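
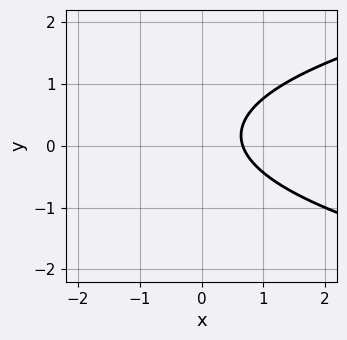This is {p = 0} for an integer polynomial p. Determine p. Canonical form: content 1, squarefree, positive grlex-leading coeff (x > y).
3*y^2 - 3*x - y + 2

(a) Degree: a generic line meets the curve in up to 2 points, so deg p = 2.
(b) Reading off the gridlines: no y-intercept at any integer in the box.
(c) The integer polynomial consistent with all of this is the stated p.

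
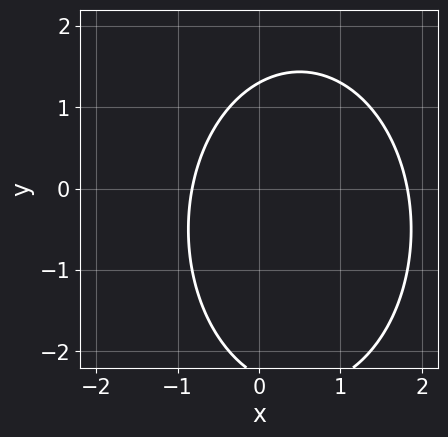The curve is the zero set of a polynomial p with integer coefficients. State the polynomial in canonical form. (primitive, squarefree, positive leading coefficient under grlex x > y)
(a) Degree: no degree-1 curve has this shape, so deg p = 2.
(b) Putting this together gives p.

2*x^2 + y^2 - 2*x + y - 3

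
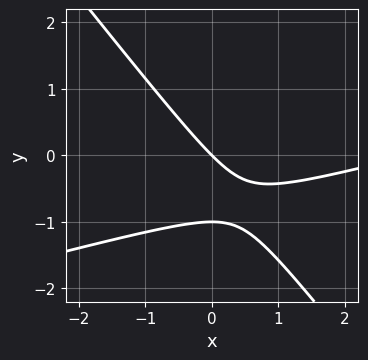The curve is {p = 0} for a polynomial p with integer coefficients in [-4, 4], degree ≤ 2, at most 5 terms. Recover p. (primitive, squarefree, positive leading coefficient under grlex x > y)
x^2 - 3*x*y - 3*y^2 - 3*x - 3*y

First, deg p = 2. A generic line meets the curve in up to 2 points.
Then, reading off the gridlines: it crosses the x-axis at the gridline x = 0; the y-axis gridline crossings are at y ∈ {-1, 0}.
Finally, fitting integer coefficients to these (and the overall shape) gives p.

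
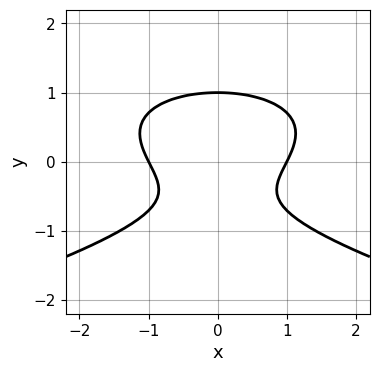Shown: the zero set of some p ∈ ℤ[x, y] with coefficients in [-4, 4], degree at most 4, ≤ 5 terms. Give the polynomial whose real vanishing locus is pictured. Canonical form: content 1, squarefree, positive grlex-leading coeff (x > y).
2*y^3 + x^2 - y - 1

The degree is 3 — the shape is more complex than any degree-2 curve.
Symmetries: the x ↦ −x reflection is a symmetry, so x appears only in even powers.
From the visible intercepts: one y-axis crossing is at y = 1; among the integer gridlines, it crosses the x-axis at x ∈ {-1, 1}.
Fitting integer coefficients to these (and the overall shape) gives p.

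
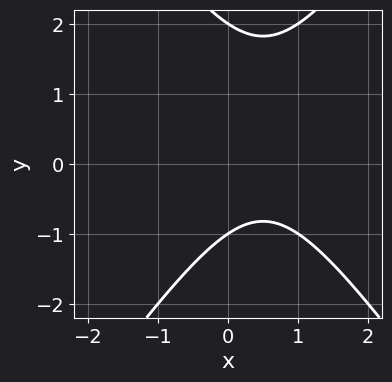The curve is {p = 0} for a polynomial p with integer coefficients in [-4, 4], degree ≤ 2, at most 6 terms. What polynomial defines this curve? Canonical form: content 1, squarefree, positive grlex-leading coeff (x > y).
2*x^2 - y^2 - 2*x + y + 2

(a) The degree is 2 — the shape is more complex than any degree-1 curve.
(b) Reading off the gridlines: the y-axis gridline crossings are at y ∈ {-1, 2}; no x-intercept at any integer in the box.
(c) Solving for integer coefficients yields p as stated.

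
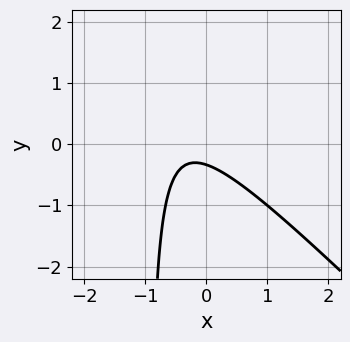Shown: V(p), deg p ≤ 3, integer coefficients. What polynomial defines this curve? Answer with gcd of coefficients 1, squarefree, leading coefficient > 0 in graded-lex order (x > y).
3*x^2 + 3*x*y + 2*x + 3*y + 1

1. deg p = 2. A generic line meets the curve in up to 2 points.
2. Against the integer gridlines: the curve avoids every integer x-axis point in the box.
3. Fitting integer coefficients to these (and the overall shape) gives p.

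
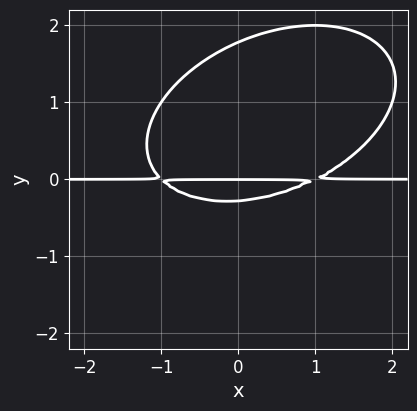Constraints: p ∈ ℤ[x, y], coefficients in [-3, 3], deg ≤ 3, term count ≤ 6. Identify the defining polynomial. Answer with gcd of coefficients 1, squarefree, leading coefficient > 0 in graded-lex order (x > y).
x^2*y - x*y^2 + 2*y^3 - 3*y^2 - y

1. deg p = 3.
2. From the axis intercepts and sections: the visible x-axis segment lies entirely on the curve; it meets the y-axis at y = 0 (among the integer gridlines).
3. Together with the visible shape, these determine p as stated.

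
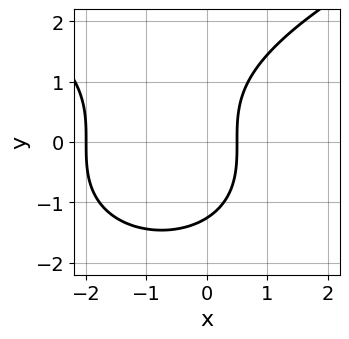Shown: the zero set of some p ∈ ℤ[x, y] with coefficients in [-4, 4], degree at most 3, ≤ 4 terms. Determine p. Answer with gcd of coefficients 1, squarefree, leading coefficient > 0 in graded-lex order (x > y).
y^3 - 2*x^2 - 3*x + 2

First, degree: no degree-2 curve has this shape, so deg p = 3.
Next, observable constraints: it meets the x-axis at x = -2 (among the integer gridlines).
Finally, fitting integer coefficients to these (and the overall shape) gives p.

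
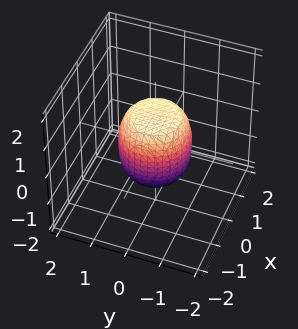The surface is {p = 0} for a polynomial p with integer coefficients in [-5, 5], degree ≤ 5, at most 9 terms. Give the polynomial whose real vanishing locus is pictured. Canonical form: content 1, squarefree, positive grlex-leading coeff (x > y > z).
2*x^4 + 4*x^2*y^2 + 2*y^4 - x^2 - y^2 + z^2 - 1

First, degree: the shape is more complex than any degree-3 surface, so deg p = 4.
Then, by symmetry, the surface is invariant under rotation about z: p = q(x² + y², z).
Then, reading off the gridlines: a circular section at z = -1 has radius between 0 and 1; the y-axis gridline crossings are at y ∈ {-1, 1}.
Finally, together with the visible shape, these determine p as stated. Check: (1, 0, 0) on the x-axis lies on the surface, and p(1, 0, 0) = 0. ✓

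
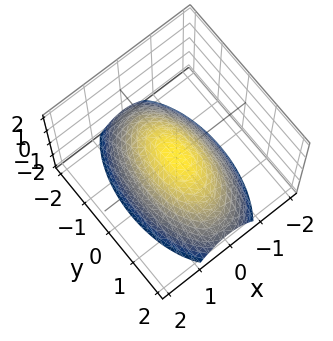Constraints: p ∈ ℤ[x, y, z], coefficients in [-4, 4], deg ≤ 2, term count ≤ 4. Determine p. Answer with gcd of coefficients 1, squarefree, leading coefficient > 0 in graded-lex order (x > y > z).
3*x^2 + y^2 + 3*z

The degree is 2 — a single bowl opening along one axis; a quadric.
Symmetries: mirror symmetry x ↦ −x ⇒ only even powers of x; mirror symmetry y ↦ −y ⇒ only even powers of y.
Checking where it meets the axes: it meets the x-axis at x = 0 (among the integer gridlines); it meets the y-axis at y = 0 (among the integer gridlines); it meets the z-axis at z = 0 (among the integer gridlines).
Putting this together gives p.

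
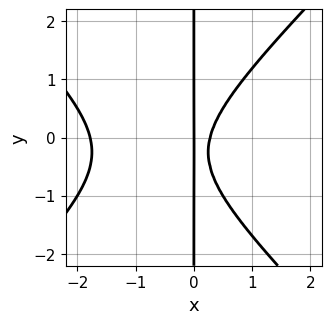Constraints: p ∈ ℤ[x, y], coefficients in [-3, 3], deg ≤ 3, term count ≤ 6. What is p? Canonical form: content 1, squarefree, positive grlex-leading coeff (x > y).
2*x^3 - 2*x*y^2 + 3*x^2 - x*y - x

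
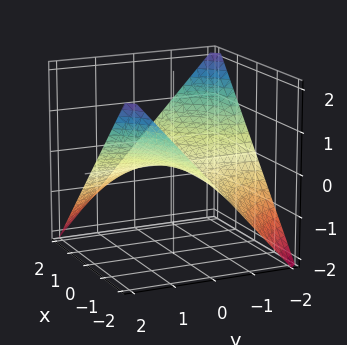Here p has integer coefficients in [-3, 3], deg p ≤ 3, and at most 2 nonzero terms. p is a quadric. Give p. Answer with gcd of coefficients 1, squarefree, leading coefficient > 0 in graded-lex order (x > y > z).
x*y + 2*z

deg p = 2.
From the axis intercepts and sections: the visible x-axis segment lies entirely on the surface; one z-axis crossing is at z = 0.
Solving for integer coefficients yields p as stated.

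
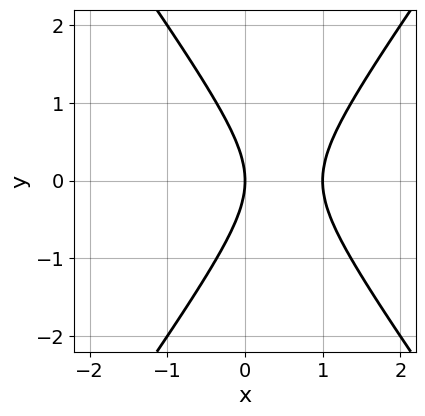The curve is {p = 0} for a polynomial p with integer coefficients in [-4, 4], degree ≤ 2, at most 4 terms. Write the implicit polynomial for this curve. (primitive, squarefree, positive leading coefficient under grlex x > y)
2*x^2 - y^2 - 2*x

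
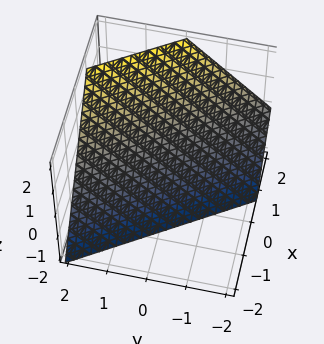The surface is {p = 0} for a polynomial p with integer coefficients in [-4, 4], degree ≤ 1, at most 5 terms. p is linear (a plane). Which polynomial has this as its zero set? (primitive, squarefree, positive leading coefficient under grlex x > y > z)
(a) The degree is 1 — every cross-section is a straight line — this is a plane.
(b) Checking where it meets the axes: one z-axis crossing is at z = -1; one y-axis crossing is at y = 1.
(c) Together with the visible shape, these determine p as stated.

3*x + 2*y - 2*z - 2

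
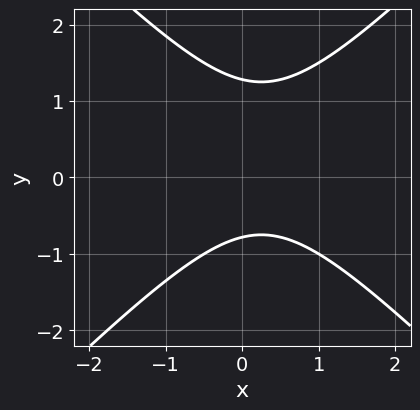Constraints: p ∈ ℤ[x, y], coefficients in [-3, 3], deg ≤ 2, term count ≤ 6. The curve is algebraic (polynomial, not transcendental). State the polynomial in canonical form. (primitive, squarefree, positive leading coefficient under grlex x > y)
2*x^2 - 2*y^2 - x + y + 2

The degree is 2 — a generic line meets the curve in up to 2 points.
Reading off the gridlines: the curve avoids every integer x-axis point in the box.
Solving for integer coefficients yields p as stated.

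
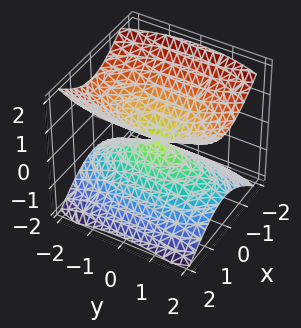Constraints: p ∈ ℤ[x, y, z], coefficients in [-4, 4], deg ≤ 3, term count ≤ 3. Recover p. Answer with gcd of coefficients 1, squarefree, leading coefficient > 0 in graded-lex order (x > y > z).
(a) There are 2 components. They look like related sheets of one shape, so recover p as a whole.
(b) deg p = 2. Two nappes meeting at a single point; a quadric.
(c) Symmetries: it's symmetric under x → −x, forcing even powers of x; mirror symmetry y ↦ −y ⇒ only even powers of y; it's symmetric under z → −z, forcing even powers of z.
(d) Against the integer gridlines: one x-axis crossing is at x = 0; it meets the y-axis at y = 0 (among the integer gridlines); one z-axis crossing is at z = 0.
(e) The integer polynomial consistent with all of this is the stated p.

3*x^2 + y^2 - 3*z^2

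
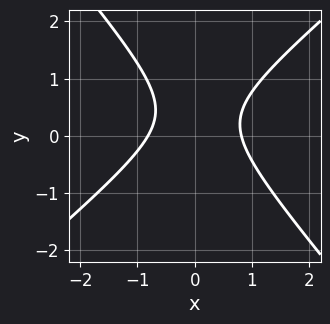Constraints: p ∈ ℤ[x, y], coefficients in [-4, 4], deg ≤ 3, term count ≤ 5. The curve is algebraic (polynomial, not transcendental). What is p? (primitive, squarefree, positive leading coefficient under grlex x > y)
First, deg p = 2. No degree-1 curve has this shape.
Then, observable constraints: no y-intercept at any integer in the box.
Finally, together with the visible shape, these determine p as stated.

3*x^2 - x*y - 3*y^2 + 2*y - 2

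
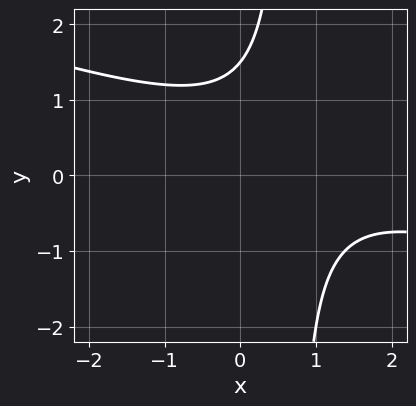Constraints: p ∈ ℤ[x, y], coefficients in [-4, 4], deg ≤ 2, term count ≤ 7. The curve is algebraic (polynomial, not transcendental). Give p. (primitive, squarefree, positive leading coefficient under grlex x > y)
x^2 + 3*x*y - 2*x - 2*y + 3

First, degree: no degree-1 curve has this shape, so deg p = 2.
Next, against the integer gridlines: the curve avoids every integer x-axis point in the box.
Finally, the integer polynomial consistent with all of this is the stated p.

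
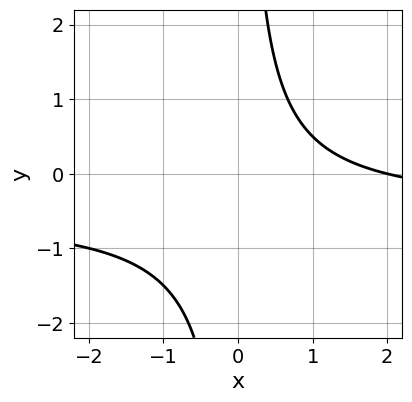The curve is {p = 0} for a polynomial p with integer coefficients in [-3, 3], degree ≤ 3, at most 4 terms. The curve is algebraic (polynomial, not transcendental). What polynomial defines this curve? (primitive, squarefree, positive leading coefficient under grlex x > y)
deg p = 2.
Checking where it meets the axes: it misses every integer gridline on the y-axis; one x-axis crossing is at x = 2.
These observations pin down the coefficients.

2*x*y + x - 2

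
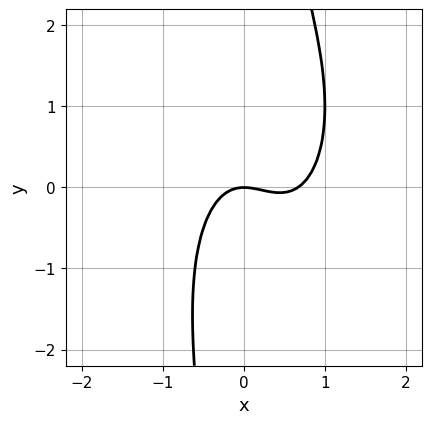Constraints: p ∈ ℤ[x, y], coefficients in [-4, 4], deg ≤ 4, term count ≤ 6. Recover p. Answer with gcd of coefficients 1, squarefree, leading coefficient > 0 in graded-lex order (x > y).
3*x^3 + x*y^2 - 2*x^2 - 2*y

The degree is 3 — a generic line meets the curve in up to 3 points.
Reading off the gridlines: it crosses the y-axis at the gridline y = 0; it crosses the x-axis at the gridline x = 0.
Assembling these constraints gives the stated polynomial.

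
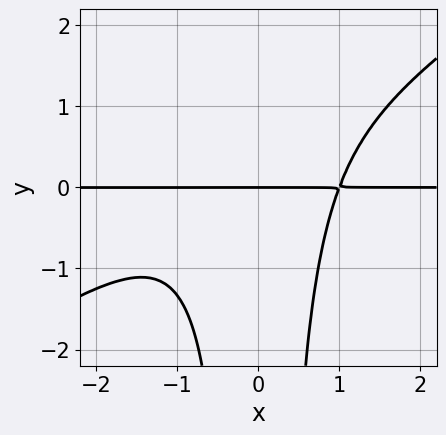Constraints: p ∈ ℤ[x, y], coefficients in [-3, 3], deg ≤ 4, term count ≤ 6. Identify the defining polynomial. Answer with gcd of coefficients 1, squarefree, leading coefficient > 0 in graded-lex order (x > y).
2*x^3*y - 3*x^2*y^2 + x^2*y - 3*y

(a) deg p = 4. The shape is more complex than any degree-3 curve.
(b) From the visible intercepts: every point of the x-axis in the box is on the curve; one y-axis crossing is at y = 0.
(c) Solving for integer coefficients yields p as stated.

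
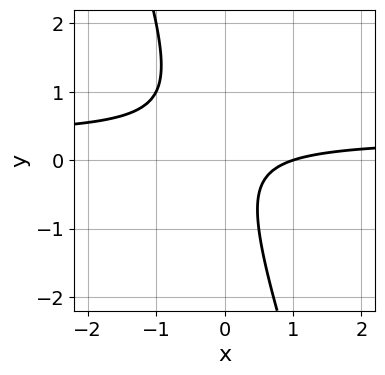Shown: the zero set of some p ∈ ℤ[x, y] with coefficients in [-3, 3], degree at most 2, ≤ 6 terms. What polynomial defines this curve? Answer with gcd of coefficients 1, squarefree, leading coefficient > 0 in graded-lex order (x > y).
(a) Degree: no degree-1 curve has this shape, so deg p = 2.
(b) From the axis intercepts and sections: it meets the x-axis at x = 1 (among the integer gridlines); no y-intercept at any integer in the box.
(c) Together with the visible shape, these determine p as stated.

3*x*y + y^2 - x + 1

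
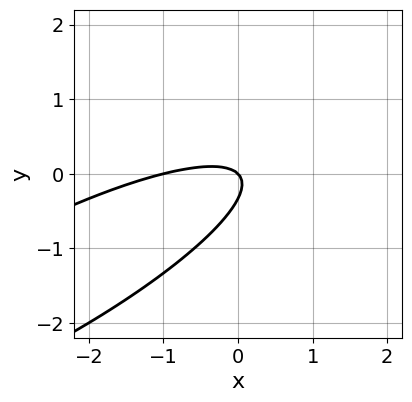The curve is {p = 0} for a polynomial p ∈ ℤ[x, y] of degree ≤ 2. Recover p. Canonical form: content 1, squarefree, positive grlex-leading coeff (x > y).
x^2 - 3*x*y + 3*y^2 + x + y

1. Degree: no degree-1 curve has this shape, so deg p = 2.
2. Checking where it meets the axes: it meets the y-axis at y = 0 (among the integer gridlines); the x-axis gridline crossings are at x ∈ {-1, 0}.
3. Assembling these constraints gives the stated polynomial.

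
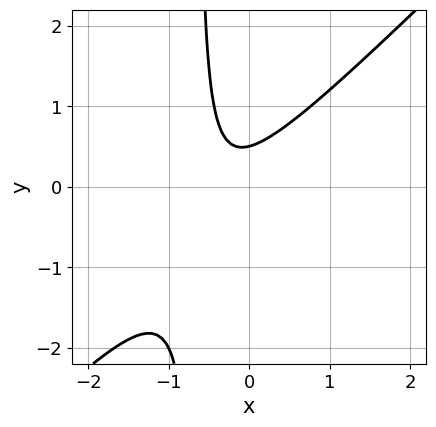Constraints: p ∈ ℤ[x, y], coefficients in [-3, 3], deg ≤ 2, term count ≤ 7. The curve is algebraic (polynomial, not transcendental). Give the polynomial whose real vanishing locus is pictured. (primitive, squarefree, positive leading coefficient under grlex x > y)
3*x^2 - 3*x*y + 2*x - 2*y + 1

Degree: the shape is more complex than any degree-1 curve, so deg p = 2.
From the axis intercepts and sections: the curve avoids every integer x-axis point in the box.
Fitting integer coefficients to these (and the overall shape) gives p.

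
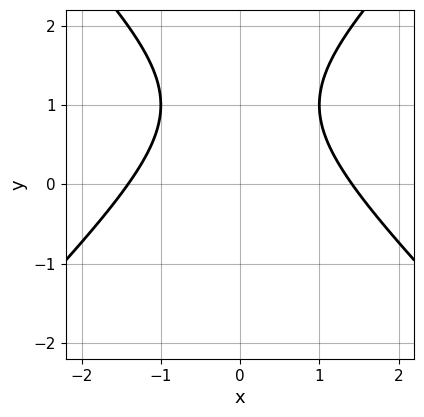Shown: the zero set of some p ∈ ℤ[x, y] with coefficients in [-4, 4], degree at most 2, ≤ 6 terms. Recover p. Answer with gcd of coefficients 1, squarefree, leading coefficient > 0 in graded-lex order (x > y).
First, the degree is 2 — a generic line meets the curve in up to 2 points.
Next, symmetries: mirror symmetry x ↦ −x ⇒ only even powers of x.
Then, against the integer gridlines: no y-intercept at any integer in the box.
Finally, together with the visible shape, these determine p as stated.

x^2 - y^2 + 2*y - 2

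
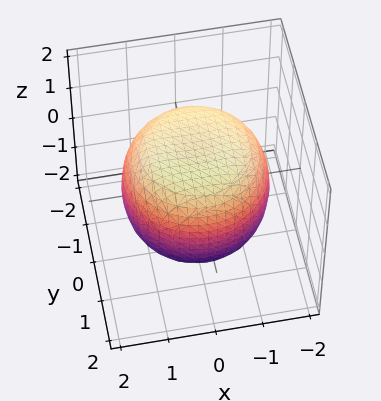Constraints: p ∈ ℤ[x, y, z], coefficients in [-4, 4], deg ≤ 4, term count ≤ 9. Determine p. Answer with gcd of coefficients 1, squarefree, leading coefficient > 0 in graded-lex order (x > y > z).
x^4 + 2*x^2*y^2 + y^4 - x^2 - y^2 + 2*z^2 - 3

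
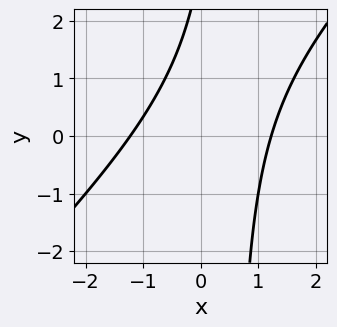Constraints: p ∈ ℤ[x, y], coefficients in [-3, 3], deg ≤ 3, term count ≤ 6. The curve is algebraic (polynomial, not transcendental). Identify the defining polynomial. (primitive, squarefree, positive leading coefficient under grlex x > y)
deg p = 2. A generic line meets the curve in up to 2 points.
Reading off the gridlines: the curve avoids every integer y-axis point in the box.
The integer polynomial consistent with all of this is the stated p.

2*x^2 - 2*x*y + y - 3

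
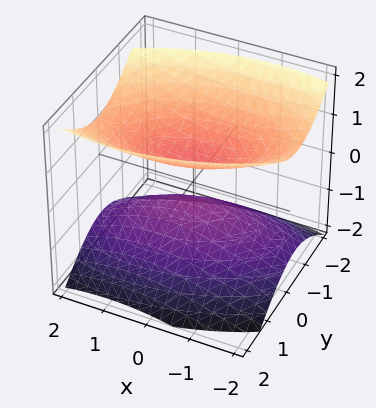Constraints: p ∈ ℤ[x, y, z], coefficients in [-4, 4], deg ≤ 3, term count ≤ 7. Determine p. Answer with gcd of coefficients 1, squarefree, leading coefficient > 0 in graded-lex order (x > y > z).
The picture has 2 separate pieces. Treating them together as one polynomial.
deg p = 2. The shape is more complex than any degree-1 surface.
Observable constraints: the surface avoids every integer y-axis point in the box; no x-intercept at any integer in the box.
Putting this together gives p.

x^2 - x*y + 3*y^2 - 3*z^2 + 1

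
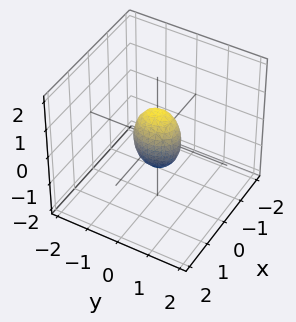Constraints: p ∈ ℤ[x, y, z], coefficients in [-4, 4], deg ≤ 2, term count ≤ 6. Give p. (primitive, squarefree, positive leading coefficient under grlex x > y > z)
3*x^2 + 2*y^2 + z^2 - 1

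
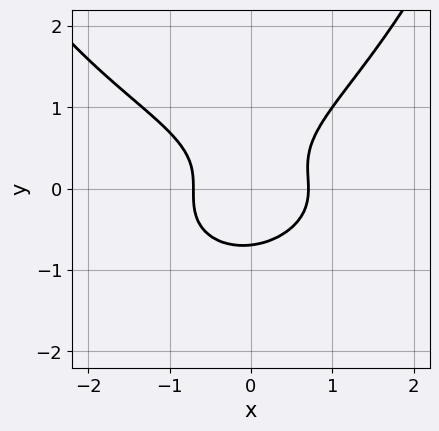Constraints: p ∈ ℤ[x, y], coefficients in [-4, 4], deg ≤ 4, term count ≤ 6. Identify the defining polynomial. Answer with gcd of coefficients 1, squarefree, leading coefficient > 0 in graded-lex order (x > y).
x^2*y^2 + x*y^2 - 3*y^3 + 2*x^2 - 1

(a) Degree: the shape is more complex than any degree-3 curve, so deg p = 4.
(b) Putting this together gives p.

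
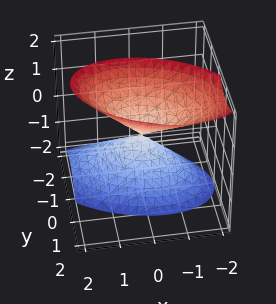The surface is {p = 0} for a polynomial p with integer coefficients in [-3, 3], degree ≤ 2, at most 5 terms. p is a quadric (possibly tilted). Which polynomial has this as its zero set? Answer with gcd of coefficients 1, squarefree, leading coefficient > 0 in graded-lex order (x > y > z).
There are 2 components. They look like related sheets of one shape, so recover p as a whole.
Degree: a generic line meets the surface in up to 2 points, so deg p = 2.
Observable constraints: one z-axis crossing is at z = 0; it crosses the x-axis at the gridline x = 0; it crosses the y-axis at the gridline y = 0.
Fitting integer coefficients to these (and the overall shape) gives p.

x^2 + x*y + 2*y^2 - y*z - z^2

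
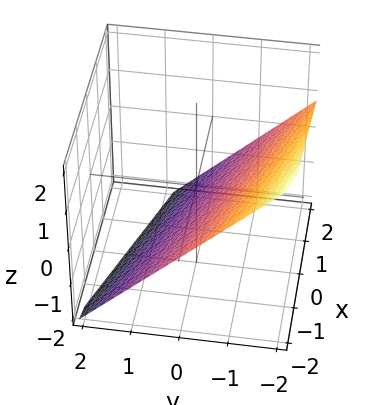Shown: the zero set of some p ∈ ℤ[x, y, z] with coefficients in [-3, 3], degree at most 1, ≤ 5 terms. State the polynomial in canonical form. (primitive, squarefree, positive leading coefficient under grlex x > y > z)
x + 3*y + 3*z + 2

The degree is 1 — every cross-section is a straight line — this is a plane.
Reading off the gridlines: it meets the x-axis at x = -2 (among the integer gridlines).
Fitting integer coefficients to these (and the overall shape) gives p.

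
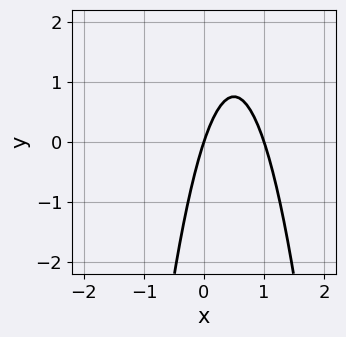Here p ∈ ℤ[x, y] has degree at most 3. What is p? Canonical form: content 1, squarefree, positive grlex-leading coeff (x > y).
(a) Degree: no degree-1 curve has this shape, so deg p = 2.
(b) Against the integer gridlines: among the integer gridlines, it crosses the x-axis at x ∈ {0, 1}; one y-axis crossing is at y = 0.
(c) Fitting integer coefficients to these (and the overall shape) gives p.

3*x^2 - 3*x + y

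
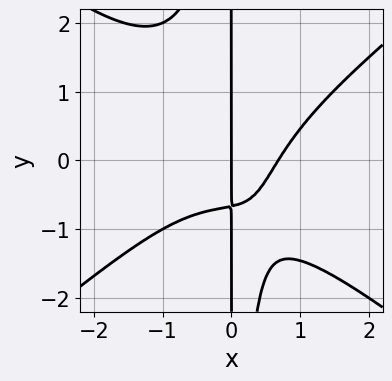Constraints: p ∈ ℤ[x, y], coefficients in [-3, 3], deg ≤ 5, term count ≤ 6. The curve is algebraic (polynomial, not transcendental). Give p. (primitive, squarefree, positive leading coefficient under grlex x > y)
The degree is 4 — no degree-3 curve has this shape.
Against the integer gridlines: every point of the y-axis in the box is on the curve; it meets the x-axis at x = 0 (among the integer gridlines).
Together with the visible shape, these determine p as stated.

2*x^4 - 3*x^2*y^2 + 2*x^2 - 3*x*y - 2*x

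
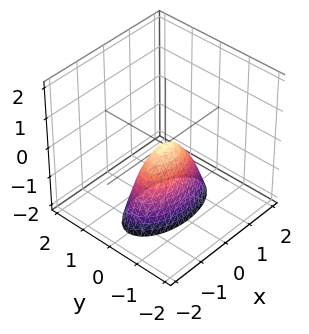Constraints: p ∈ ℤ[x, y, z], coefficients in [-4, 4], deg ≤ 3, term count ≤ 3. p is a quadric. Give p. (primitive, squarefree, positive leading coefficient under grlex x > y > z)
(a) deg p = 2. A single bowl opening along one axis; a quadric.
(b) Symmetries: it's symmetric under y → −y, forcing even powers of y; the x ↦ −x reflection is a symmetry, so x appears only in even powers.
(c) Checking where it meets the axes: it crosses the y-axis at the gridline y = 0; one z-axis crossing is at z = 0; it crosses the x-axis at the gridline x = 0.
(d) Putting this together gives p.

x^2 + 3*y^2 + z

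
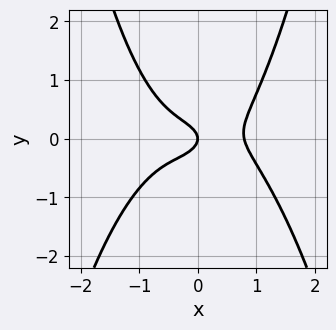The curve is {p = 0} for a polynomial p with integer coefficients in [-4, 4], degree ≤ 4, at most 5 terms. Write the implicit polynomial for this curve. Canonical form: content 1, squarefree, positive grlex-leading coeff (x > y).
2*x^4 + x^2*y - 3*y^2 - x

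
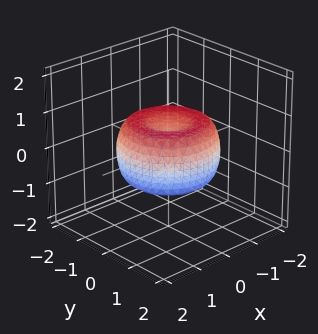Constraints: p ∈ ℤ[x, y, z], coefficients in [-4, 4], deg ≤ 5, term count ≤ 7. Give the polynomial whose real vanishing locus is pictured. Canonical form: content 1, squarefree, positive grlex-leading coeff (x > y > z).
1. deg p = 4. A generic line meets the surface in up to 4 points.
2. Symmetry: every cross-section ⟂ z is a circle, so x, y appear only via x² + y².
3. Observable constraints: a circular section at z = 0 has radius between 1 and 2.
4. These observations pin down the coefficients.

2*x^4 + 4*x^2*y^2 + 2*y^4 - 3*x^2 - 3*y^2 + 3*z^2 - 1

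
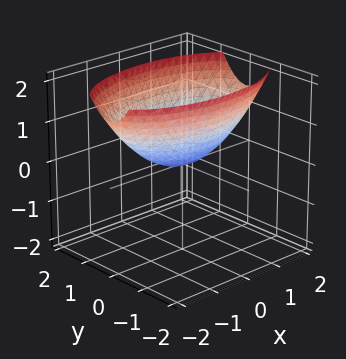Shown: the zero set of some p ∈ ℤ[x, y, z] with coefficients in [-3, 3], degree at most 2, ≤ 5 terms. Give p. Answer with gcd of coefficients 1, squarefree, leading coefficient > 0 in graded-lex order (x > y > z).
The degree is 2 — a single bowl opening along one axis; a quadric.
Symmetries: mirror symmetry y ↦ −y ⇒ only even powers of y; the x ↦ −x reflection is a symmetry, so x appears only in even powers.
Against the integer gridlines: one y-axis crossing is at y = 0; it meets the z-axis at z = 0 (among the integer gridlines); one x-axis crossing is at x = 0.
These observations pin down the coefficients.

x^2 + 3*y^2 - 3*z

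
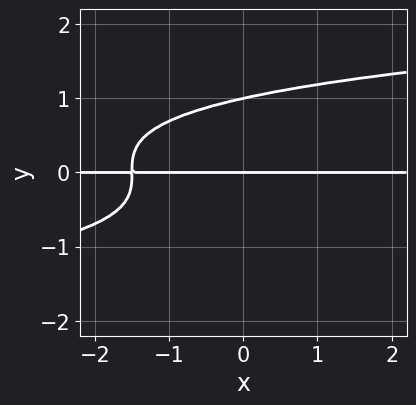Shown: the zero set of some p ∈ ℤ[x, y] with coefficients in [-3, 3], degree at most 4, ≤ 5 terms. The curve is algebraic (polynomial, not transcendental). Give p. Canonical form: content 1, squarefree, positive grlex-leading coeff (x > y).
First, deg p = 4.
Next, against the integer gridlines: every point of the x-axis in the box is on the curve; the y-axis gridline crossings are at y ∈ {0, 1}.
Finally, the integer polynomial consistent with all of this is the stated p.

3*y^4 - 2*x*y - 3*y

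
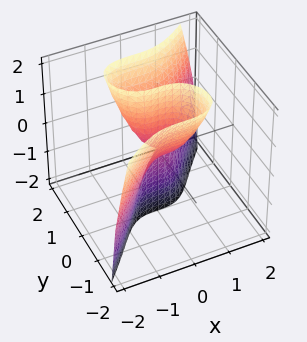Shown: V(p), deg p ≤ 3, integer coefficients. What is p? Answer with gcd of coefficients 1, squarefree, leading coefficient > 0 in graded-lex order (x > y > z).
x^3 - y^3 + y*z

Degree: the shape is more complex than any degree-2 surface, so deg p = 3.
Observable constraints: it crosses the x-axis at the gridline x = 0; every point of the z-axis in the box is on the surface; it crosses the y-axis at the gridline y = 0.
These observations pin down the coefficients.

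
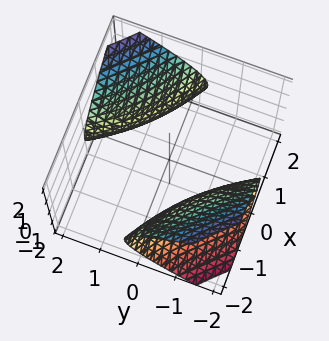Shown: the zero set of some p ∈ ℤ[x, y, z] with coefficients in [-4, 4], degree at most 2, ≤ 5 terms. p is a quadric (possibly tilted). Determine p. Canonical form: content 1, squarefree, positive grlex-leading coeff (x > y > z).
x^2 + 3*x*y + y^2 - 3*z^2 - 3

1. I count 2 distinct pieces. Treating them together as one polynomial.
2. deg p = 2. No degree-1 surface has this shape.
3. Against the integer gridlines: the surface avoids every integer z-axis point in the box.
4. Solving for integer coefficients yields p as stated.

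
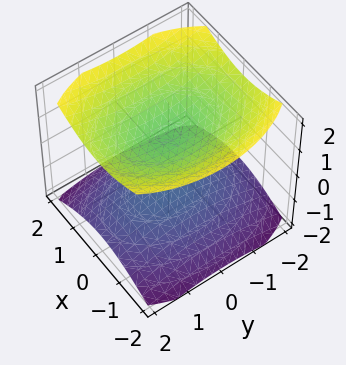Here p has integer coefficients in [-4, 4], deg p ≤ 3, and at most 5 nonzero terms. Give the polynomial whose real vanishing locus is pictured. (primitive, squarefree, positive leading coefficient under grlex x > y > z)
1. The picture has 2 separate pieces. Treating them together as one polynomial.
2. The degree is 2 — two separate bowl-shaped sheets opening away from each other; a quadric.
3. Symmetries: mirror symmetry y ↦ −y ⇒ only even powers of y; it's symmetric under x → −x, forcing even powers of x; it's symmetric under z → −z, forcing even powers of z.
4. Checking where it meets the axes: it misses every integer gridline on the y-axis; no x-intercept at any integer in the box; among the integer gridlines, it crosses the z-axis at z ∈ {-1, 1}.
5. The integer polynomial consistent with all of this is the stated p.

2*x^2 + y^2 - 3*z^2 + 3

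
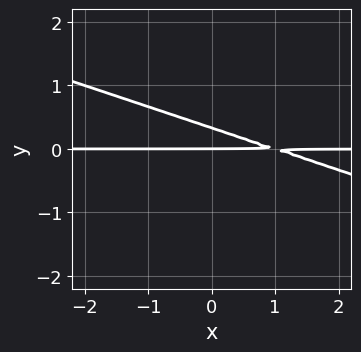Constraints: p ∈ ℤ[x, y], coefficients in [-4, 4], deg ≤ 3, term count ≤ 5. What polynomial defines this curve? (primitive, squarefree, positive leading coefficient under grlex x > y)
Degree: the shape is more complex than any degree-1 curve, so deg p = 2.
Reading off the gridlines: the visible x-axis segment lies entirely on the curve; it crosses the y-axis at the gridline y = 0.
Putting this together gives p.

x*y + 3*y^2 - y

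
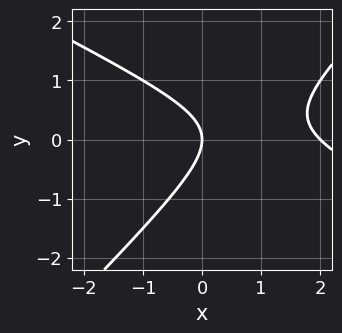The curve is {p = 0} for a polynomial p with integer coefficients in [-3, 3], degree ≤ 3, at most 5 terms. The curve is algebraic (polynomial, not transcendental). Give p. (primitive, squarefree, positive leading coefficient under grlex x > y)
x^2 + x*y - 2*y^2 - 2*x

(a) deg p = 2. The shape is more complex than any degree-1 curve.
(b) Checking where it meets the axes: among the integer gridlines, it crosses the x-axis at x ∈ {0, 2}; it meets the y-axis at y = 0 (among the integer gridlines).
(c) Putting this together gives p.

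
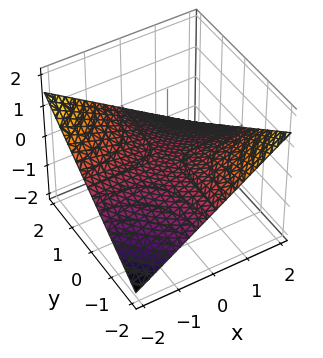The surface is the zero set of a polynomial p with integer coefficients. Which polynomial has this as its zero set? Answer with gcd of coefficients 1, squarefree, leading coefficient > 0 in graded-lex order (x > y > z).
x*y + 3*z

(a) deg p = 2.
(b) Observable constraints: the visible y-axis segment lies entirely on the surface; every point of the x-axis in the box is on the surface; one z-axis crossing is at z = 0.
(c) Fitting integer coefficients to these (and the overall shape) gives p.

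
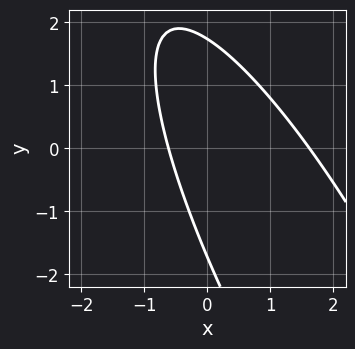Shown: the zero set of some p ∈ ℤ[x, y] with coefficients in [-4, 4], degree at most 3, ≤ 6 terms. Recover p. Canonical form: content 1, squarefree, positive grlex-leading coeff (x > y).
The degree is 2 — the shape is more complex than any degree-1 curve.
The integer polynomial consistent with all of this is the stated p.

3*x^2 + 3*x*y + y^2 - 3*x - 3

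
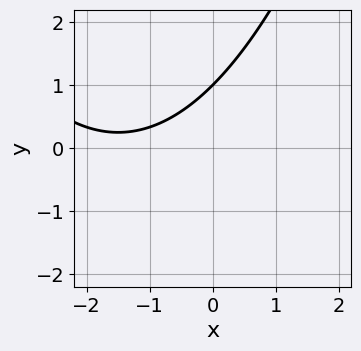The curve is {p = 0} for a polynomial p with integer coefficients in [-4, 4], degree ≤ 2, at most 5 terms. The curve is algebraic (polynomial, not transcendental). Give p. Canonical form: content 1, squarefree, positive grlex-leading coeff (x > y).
x^2 + 3*x - 3*y + 3

First, degree: the shape is more complex than any degree-1 curve, so deg p = 2.
Then, against the integer gridlines: it misses every integer gridline on the x-axis; it crosses the y-axis at the gridline y = 1.
Finally, assembling these constraints gives the stated polynomial.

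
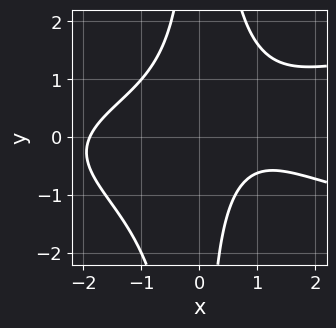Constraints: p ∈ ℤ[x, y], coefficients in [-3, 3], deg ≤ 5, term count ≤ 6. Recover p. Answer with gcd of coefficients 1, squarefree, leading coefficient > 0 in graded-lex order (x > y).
2*x^2*y^2 - x^3 - 2*x*y + 2*x - 3

First, the degree is 4 — the shape is more complex than any degree-3 curve.
Next, checking where it meets the axes: the curve avoids every integer y-axis point in the box.
Finally, matching integer coefficients to the picture gives p.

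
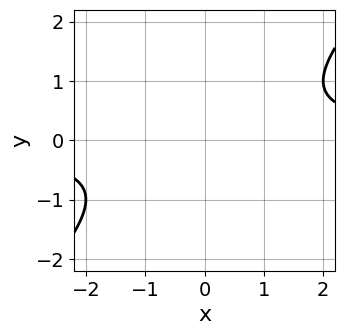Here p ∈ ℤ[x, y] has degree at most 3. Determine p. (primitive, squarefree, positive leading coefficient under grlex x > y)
(a) deg p = 2.
(b) Checking where it meets the axes: the curve avoids every integer y-axis point in the box; the curve avoids every integer x-axis point in the box.
(c) The integer polynomial consistent with all of this is the stated p.

x*y - y^2 - 1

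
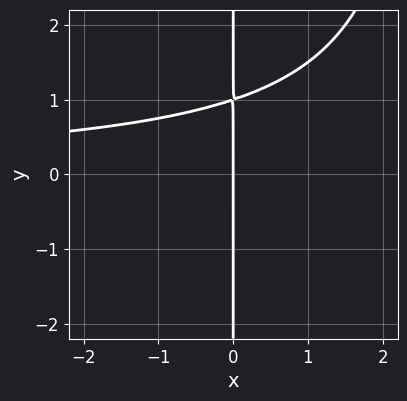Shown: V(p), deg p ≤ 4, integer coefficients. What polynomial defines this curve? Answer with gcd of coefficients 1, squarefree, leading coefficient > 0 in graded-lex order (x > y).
1. The degree is 3 — a generic line meets the curve in up to 3 points.
2. Against the integer gridlines: it crosses the x-axis at the gridline x = 0; the visible y-axis segment lies entirely on the curve.
3. Putting this together gives p.

x^2*y - 3*x*y + 3*x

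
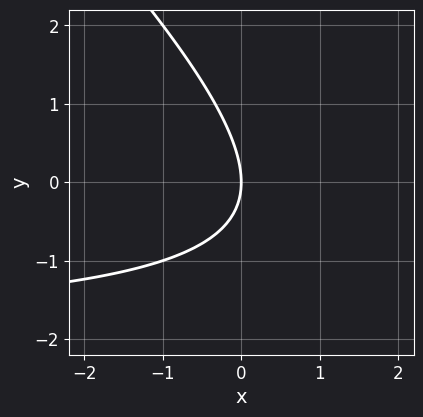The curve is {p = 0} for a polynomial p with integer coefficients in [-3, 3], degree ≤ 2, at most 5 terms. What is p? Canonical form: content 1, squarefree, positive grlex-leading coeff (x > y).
x*y + y^2 + 2*x

1. The degree is 2 — a generic line meets the curve in up to 2 points.
2. Reading off the gridlines: one x-axis crossing is at x = 0; one y-axis crossing is at y = 0.
3. These observations pin down the coefficients.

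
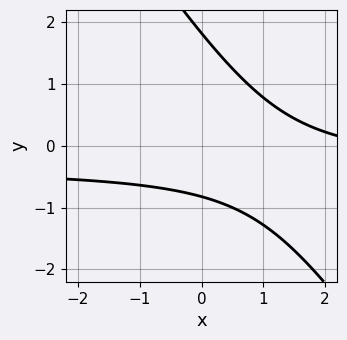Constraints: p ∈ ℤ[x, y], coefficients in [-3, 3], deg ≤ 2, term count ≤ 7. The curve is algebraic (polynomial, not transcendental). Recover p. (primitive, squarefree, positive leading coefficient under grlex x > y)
(a) Degree: a generic line meets the curve in up to 2 points, so deg p = 2.
(b) Observable constraints: no x-intercept at any integer in the box.
(c) Fitting integer coefficients to these (and the overall shape) gives p.

3*x*y + 2*y^2 + x - 2*y - 3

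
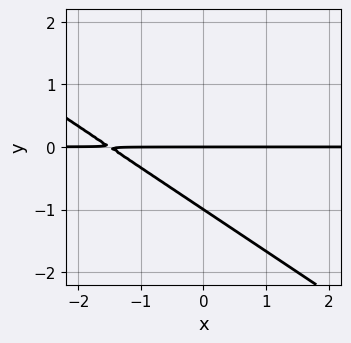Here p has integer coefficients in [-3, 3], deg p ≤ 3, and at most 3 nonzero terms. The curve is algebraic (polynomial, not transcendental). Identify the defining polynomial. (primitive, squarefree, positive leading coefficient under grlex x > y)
2*x*y + 3*y^2 + 3*y

1. Degree: the shape is more complex than any degree-1 curve, so deg p = 2.
2. Reading off the gridlines: the y-axis gridline crossings are at y ∈ {-1, 0}; the visible x-axis segment lies entirely on the curve.
3. Fitting integer coefficients to these (and the overall shape) gives p.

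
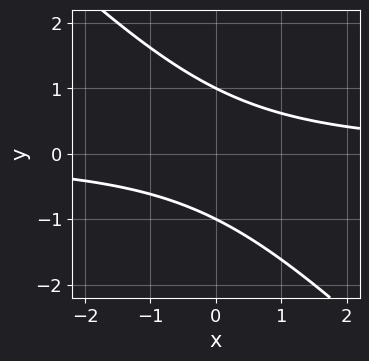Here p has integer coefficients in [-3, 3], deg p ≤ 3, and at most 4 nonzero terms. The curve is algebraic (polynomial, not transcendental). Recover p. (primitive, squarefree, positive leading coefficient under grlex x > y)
The degree is 2 — a generic line meets the curve in up to 2 points.
From the axis intercepts and sections: among the integer gridlines, it crosses the y-axis at y ∈ {-1, 1}; no x-intercept at any integer in the box.
Solving for integer coefficients yields p as stated.

x*y + y^2 - 1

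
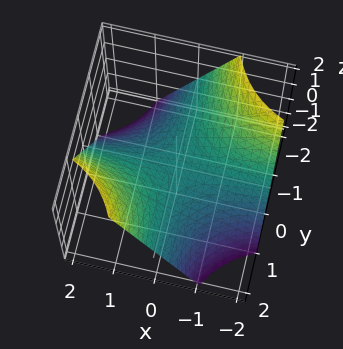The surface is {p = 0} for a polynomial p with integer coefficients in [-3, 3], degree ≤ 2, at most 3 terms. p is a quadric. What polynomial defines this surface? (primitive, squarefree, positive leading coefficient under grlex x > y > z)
x*y - z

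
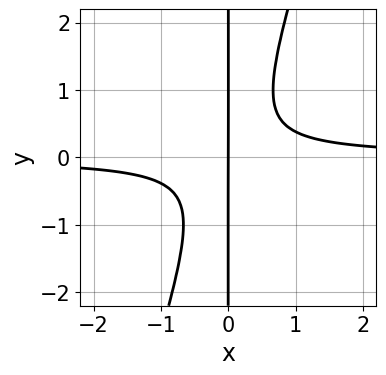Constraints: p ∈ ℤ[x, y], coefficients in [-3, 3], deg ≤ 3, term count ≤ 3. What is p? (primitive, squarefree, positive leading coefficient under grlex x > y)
3*x^2*y - x*y^2 - x

1. The degree is 3 — a generic line meets the curve in up to 3 points.
2. From the axis intercepts and sections: one x-axis crossing is at x = 0; the visible y-axis segment lies entirely on the curve.
3. Solving for integer coefficients yields p as stated.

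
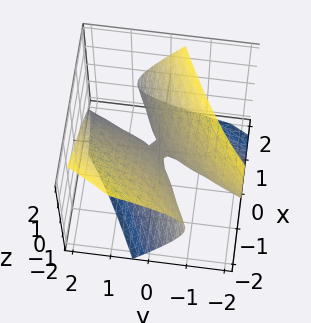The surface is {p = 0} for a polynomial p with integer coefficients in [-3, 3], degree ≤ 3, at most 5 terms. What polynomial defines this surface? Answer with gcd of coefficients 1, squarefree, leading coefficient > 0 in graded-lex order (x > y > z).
x^2 - 3*x*y + y^2 - 2*y*z - 2*z^2

1. deg p = 2. The shape is more complex than any degree-1 surface.
2. Against the integer gridlines: it crosses the z-axis at the gridline z = 0; it meets the y-axis at y = 0 (among the integer gridlines).
3. These observations pin down the coefficients.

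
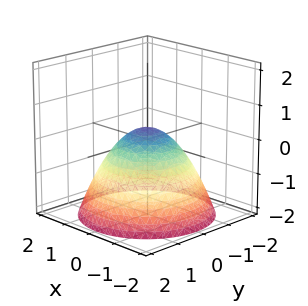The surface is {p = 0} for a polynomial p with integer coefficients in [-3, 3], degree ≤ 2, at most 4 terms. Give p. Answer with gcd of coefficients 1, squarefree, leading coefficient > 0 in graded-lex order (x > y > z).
2*x^2 + 2*y^2 + 3*z - 1

1. deg p = 2.
2. Symmetry: the surface is invariant under rotation about z: p = q(x² + y², z).
3. From the axis intercepts and sections: a circular section at z = -2 has radius between 1 and 2.
4. These observations pin down the coefficients.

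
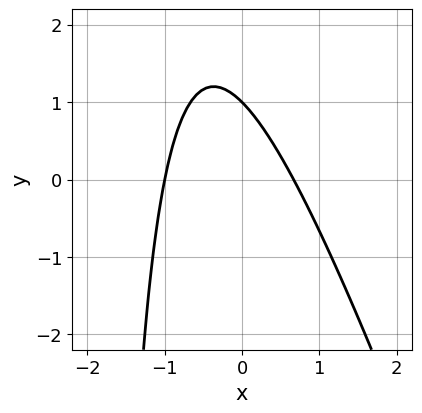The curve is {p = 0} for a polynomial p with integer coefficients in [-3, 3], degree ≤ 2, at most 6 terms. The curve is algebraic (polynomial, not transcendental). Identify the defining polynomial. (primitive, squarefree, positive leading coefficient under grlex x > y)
(a) Degree: no degree-1 curve has this shape, so deg p = 2.
(b) Checking where it meets the axes: one y-axis crossing is at y = 1; it meets the x-axis at x = -1 (among the integer gridlines).
(c) Matching integer coefficients to the picture gives p.

3*x^2 + x*y + x + 2*y - 2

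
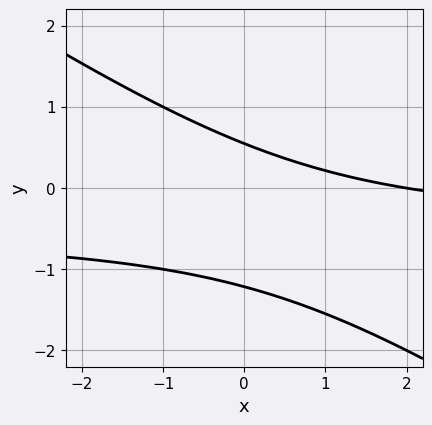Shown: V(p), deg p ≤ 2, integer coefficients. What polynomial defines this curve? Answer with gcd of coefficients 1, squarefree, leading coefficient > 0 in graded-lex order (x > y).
1. The degree is 2 — no degree-1 curve has this shape.
2. Checking where it meets the axes: one x-axis crossing is at x = 2.
3. Solving for integer coefficients yields p as stated.

2*x*y + 3*y^2 + x + 2*y - 2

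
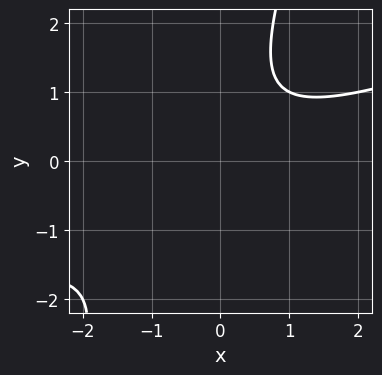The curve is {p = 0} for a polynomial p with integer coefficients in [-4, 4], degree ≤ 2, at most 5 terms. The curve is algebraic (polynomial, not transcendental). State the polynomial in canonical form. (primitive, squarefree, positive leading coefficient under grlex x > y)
x^2 - 3*x*y + y^2 - y + 2

(a) deg p = 2. A generic line meets the curve in up to 2 points.
(b) From the visible intercepts: no y-intercept at any integer in the box; the curve avoids every integer x-axis point in the box.
(c) Assembling these constraints gives the stated polynomial.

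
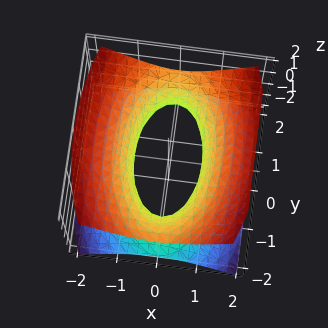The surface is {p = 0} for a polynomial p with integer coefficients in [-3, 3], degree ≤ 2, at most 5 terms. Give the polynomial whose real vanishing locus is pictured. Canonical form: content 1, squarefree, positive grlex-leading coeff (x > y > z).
3*x^2 + y^2 - 3*z^2 - 2

The degree is 2 — one connected sheet with a waist; a quadric.
Symmetries: mirror symmetry x ↦ −x ⇒ only even powers of x; mirror symmetry y ↦ −y ⇒ only even powers of y; it's symmetric under z → −z, forcing even powers of z.
From the axis intercepts and sections: the surface avoids every integer z-axis point in the box.
Fitting integer coefficients to these (and the overall shape) gives p.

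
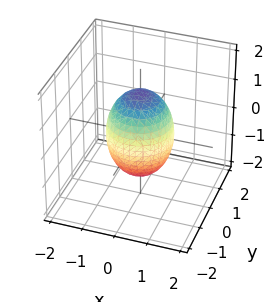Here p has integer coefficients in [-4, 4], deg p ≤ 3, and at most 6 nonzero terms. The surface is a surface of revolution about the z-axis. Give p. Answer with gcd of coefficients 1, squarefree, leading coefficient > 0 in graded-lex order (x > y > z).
(a) deg p = 2. The shape is more complex than any degree-1 surface.
(b) By symmetry, the z-axis is an axis of rotation, so x and y enter only as x² + y².
(c) Against the integer gridlines: the y-axis gridline crossings are at y ∈ {-1, 1}; a circular section at z = 0 has radius exactly 1.
(d) Putting this together gives p. Check: (-1, 0, 0) on the x-axis lies on the surface, and p(-1, 0, 0) = 0. ✓

2*x^2 + 2*y^2 + z^2 - 2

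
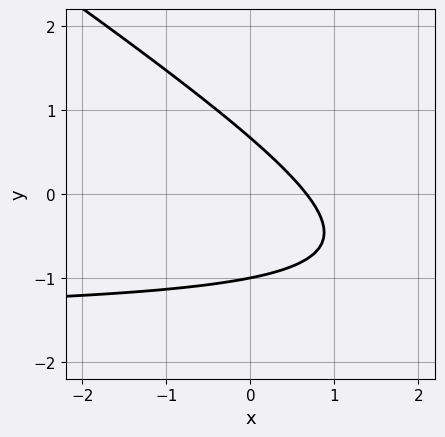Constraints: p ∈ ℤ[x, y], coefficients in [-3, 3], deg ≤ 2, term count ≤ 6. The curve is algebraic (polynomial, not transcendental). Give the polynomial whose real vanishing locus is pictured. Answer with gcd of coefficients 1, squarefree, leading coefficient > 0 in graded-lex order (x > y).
2*x*y + 3*y^2 + 3*x + y - 2

First, degree: a generic line meets the curve in up to 2 points, so deg p = 2.
Next, observable constraints: it meets the y-axis at y = -1 (among the integer gridlines).
Finally, these observations pin down the coefficients.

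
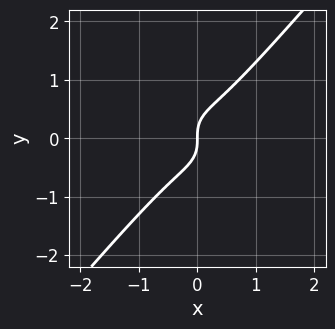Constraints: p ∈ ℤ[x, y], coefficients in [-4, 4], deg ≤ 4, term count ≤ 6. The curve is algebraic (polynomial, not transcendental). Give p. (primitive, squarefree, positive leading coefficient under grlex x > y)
3*x^3 - x^2*y + x*y^2 - 2*y^3 + x

First, deg p = 3.
Then, against the integer gridlines: it meets the x-axis at x = 0 (among the integer gridlines); it meets the y-axis at y = 0 (among the integer gridlines).
Finally, solving for integer coefficients yields p as stated.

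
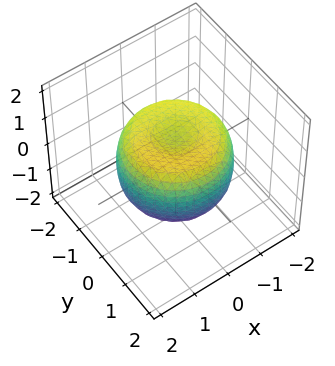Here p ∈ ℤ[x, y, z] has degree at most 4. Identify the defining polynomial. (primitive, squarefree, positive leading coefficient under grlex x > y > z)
2*x^4 + 4*x^2*y^2 + 2*y^4 - 3*x^2 - 3*y^2 + 3*z^2 - 2

1. Degree: the shape is more complex than any degree-3 surface, so deg p = 4.
2. Symmetry: every cross-section ⟂ z is a circle, so x, y appear only via x² + y².
3. From the axis intercepts and sections: a circular section at z = 1 has radius between 0 and 1.
4. Putting this together gives p.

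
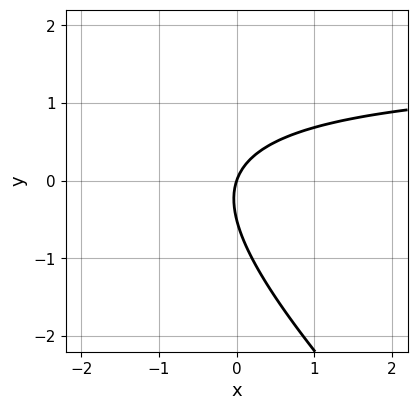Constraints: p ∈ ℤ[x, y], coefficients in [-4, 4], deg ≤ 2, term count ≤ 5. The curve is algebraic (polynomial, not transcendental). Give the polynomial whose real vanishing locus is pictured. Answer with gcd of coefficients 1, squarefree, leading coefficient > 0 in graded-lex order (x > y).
2*x*y + 2*y^2 - 3*x + y

The degree is 2 — the shape is more complex than any degree-1 curve.
Reading off the gridlines: it crosses the x-axis at the gridline x = 0; it meets the y-axis at y = 0 (among the integer gridlines).
These observations pin down the coefficients.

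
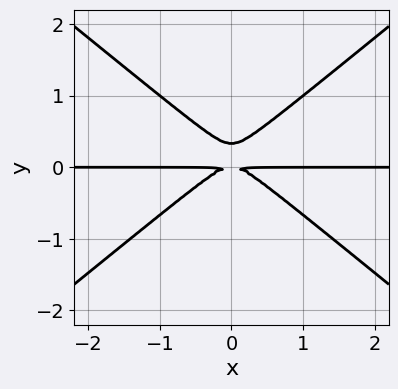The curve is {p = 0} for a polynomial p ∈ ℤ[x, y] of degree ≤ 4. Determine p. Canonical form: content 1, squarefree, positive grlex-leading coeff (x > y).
2*x^2*y - 3*y^3 + y^2

1. deg p = 3. The shape is more complex than any degree-2 curve.
2. Symmetries: the x ↦ −x reflection is a symmetry, so x appears only in even powers.
3. From the axis intercepts and sections: the visible x-axis segment lies entirely on the curve.
4. The integer polynomial consistent with all of this is the stated p.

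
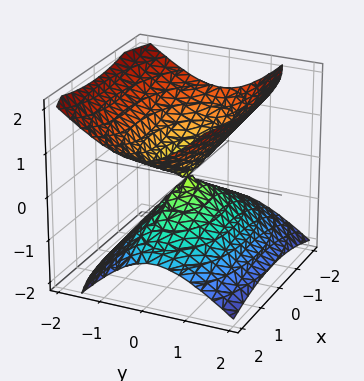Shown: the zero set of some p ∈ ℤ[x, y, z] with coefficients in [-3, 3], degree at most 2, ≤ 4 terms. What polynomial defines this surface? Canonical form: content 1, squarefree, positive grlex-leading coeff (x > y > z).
x^2 + 3*y^2 + y*z - 3*z^2

There are 2 components. Treating them together as one polynomial.
The degree is 2 — the shape is more complex than any degree-1 surface.
Observable constraints: one y-axis crossing is at y = 0; one x-axis crossing is at x = 0.
Fitting integer coefficients to these (and the overall shape) gives p.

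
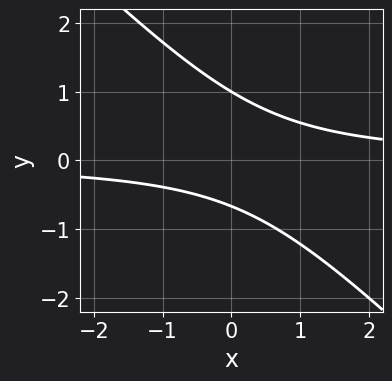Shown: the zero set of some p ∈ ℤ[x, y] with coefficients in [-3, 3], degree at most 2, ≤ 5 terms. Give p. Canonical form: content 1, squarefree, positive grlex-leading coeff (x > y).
3*x*y + 3*y^2 - y - 2

First, degree: the shape is more complex than any degree-1 curve, so deg p = 2.
Next, reading off the gridlines: it meets the y-axis at y = 1 (among the integer gridlines); the curve avoids every integer x-axis point in the box.
Finally, solving for integer coefficients yields p as stated.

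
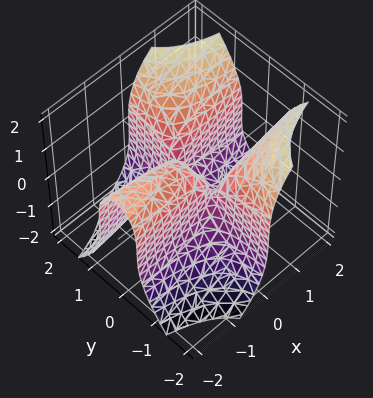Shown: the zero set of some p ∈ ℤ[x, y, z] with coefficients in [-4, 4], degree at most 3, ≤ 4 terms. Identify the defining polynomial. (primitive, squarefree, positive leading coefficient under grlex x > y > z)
3*x*y^2 - z^3 - x

First, deg p = 3. No degree-2 surface has this shape.
Next, from the axis intercepts and sections: it meets the x-axis at x = 0 (among the integer gridlines); the visible y-axis segment lies entirely on the surface.
Finally, together with the visible shape, these determine p as stated.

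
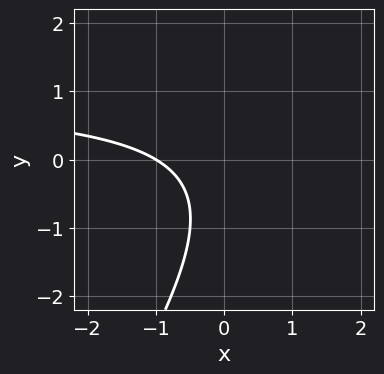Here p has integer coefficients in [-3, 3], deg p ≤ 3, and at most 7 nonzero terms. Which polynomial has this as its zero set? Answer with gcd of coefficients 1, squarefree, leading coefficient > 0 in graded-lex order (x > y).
1. deg p = 2.
2. Checking where it meets the axes: it misses every integer gridline on the y-axis; it meets the x-axis at x = -1 (among the integer gridlines).
3. Fitting integer coefficients to these (and the overall shape) gives p.

3*x*y - 2*y^2 - 3*x - 2*y - 3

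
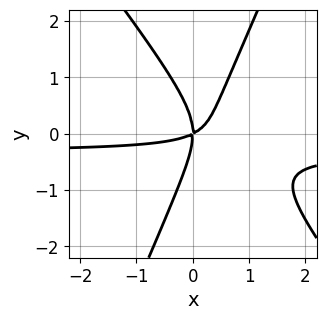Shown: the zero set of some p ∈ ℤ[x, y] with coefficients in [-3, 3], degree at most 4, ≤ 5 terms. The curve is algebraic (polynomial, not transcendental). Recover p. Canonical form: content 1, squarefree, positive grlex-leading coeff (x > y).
(a) The degree is 3 — a generic line meets the curve in up to 3 points.
(b) Observable constraints: it meets the x-axis at x = 0 (among the integer gridlines); one y-axis crossing is at y = 0.
(c) Solving for integer coefficients yields p as stated.

3*x^2*y + x*y^2 - y^3 + x^2 - 2*x*y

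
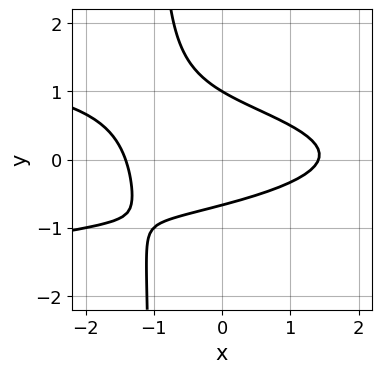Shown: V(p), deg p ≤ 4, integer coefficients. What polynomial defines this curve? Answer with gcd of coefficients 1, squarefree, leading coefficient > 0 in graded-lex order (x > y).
3*x*y^2 + x^2 + 3*y^2 - y - 2

The degree is 3 — no degree-2 curve has this shape.
Against the integer gridlines: it crosses the y-axis at the gridline y = 1.
The integer polynomial consistent with all of this is the stated p.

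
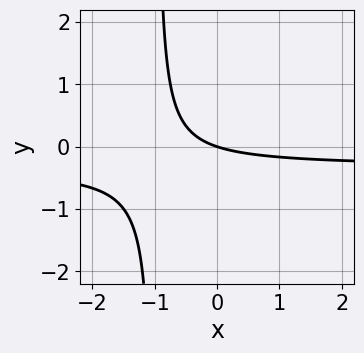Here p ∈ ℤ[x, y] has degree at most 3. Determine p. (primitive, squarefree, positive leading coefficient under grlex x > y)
1. The degree is 2 — no degree-1 curve has this shape.
2. Reading off the gridlines: it crosses the x-axis at the gridline x = 0; it crosses the y-axis at the gridline y = 0.
3. These observations pin down the coefficients.

3*x*y + x + 3*y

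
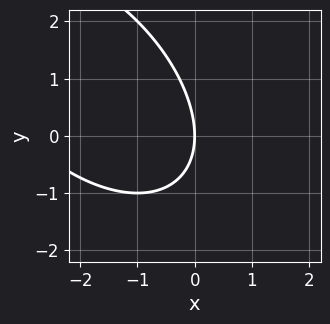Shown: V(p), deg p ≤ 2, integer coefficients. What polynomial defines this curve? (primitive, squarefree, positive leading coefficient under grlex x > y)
x^2 + x*y + y^2 + 3*x

1. The degree is 2 — the shape is more complex than any degree-1 curve.
2. Observable constraints: one x-axis crossing is at x = 0; one y-axis crossing is at y = 0.
3. Assembling these constraints gives the stated polynomial.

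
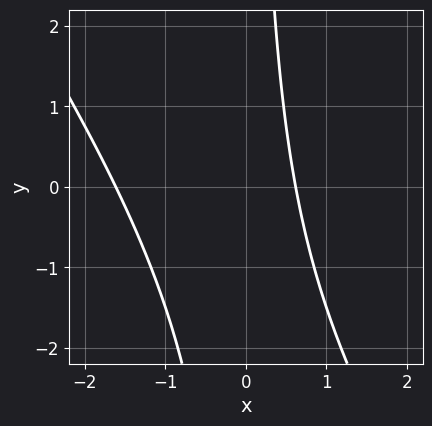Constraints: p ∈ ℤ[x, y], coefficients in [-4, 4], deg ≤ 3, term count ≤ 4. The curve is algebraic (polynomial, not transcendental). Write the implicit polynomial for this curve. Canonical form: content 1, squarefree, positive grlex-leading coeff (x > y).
1. Degree: no degree-1 curve has this shape, so deg p = 2.
2. Observable constraints: no y-intercept at any integer in the box.
3. Together with the visible shape, these determine p as stated.

3*x^2 + 2*x*y + 3*x - 3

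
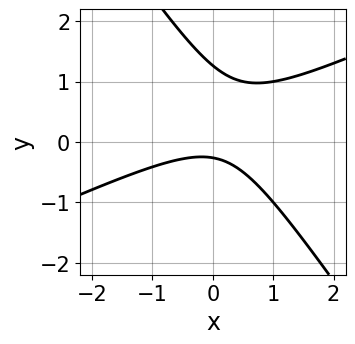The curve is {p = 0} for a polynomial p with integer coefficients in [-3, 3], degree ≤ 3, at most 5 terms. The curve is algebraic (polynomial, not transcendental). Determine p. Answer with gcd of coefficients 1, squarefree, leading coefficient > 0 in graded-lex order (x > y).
2*x^2 - 3*x*y - 3*y^2 + 3*y + 1

1. The degree is 2 — the shape is more complex than any degree-1 curve.
2. From the axis intercepts and sections: it misses every integer gridline on the x-axis.
3. Fitting integer coefficients to these (and the overall shape) gives p.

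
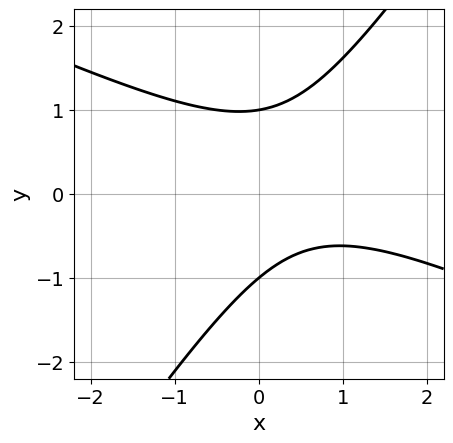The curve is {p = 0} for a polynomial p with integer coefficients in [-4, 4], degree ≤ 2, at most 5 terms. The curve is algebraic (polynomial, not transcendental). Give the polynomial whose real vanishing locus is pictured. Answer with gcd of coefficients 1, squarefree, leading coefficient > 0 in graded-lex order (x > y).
First, the degree is 2 — a generic line meets the curve in up to 2 points.
Then, from the visible intercepts: among the integer gridlines, it crosses the y-axis at y ∈ {-1, 1}; it misses every integer gridline on the x-axis.
Finally, together with the visible shape, these determine p as stated.

2*x^2 + 3*x*y - 3*y^2 - 2*x + 3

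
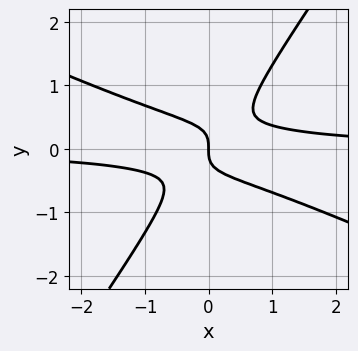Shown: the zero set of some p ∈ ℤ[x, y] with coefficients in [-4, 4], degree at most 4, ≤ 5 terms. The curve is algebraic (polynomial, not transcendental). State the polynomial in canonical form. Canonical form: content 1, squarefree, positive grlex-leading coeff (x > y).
The degree is 3 — no degree-2 curve has this shape.
Observable constraints: one x-axis crossing is at x = 0; one y-axis crossing is at y = 0.
These observations pin down the coefficients.

2*x^2*y + 3*x*y^2 - 3*y^3 - x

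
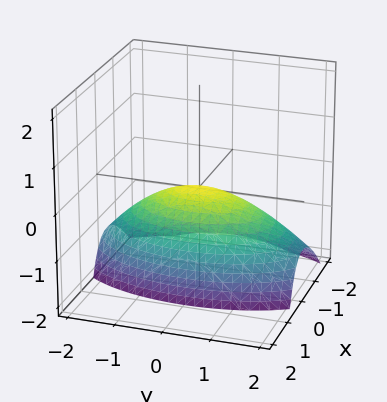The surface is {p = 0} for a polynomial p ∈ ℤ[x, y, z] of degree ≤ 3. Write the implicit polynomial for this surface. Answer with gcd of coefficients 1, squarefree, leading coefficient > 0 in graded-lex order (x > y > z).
1. deg p = 2.
2. Against the integer gridlines: it meets the x-axis at x = 0 (among the integer gridlines); it crosses the z-axis at the gridline z = 0; it crosses the y-axis at the gridline y = 0.
3. The integer polynomial consistent with all of this is the stated p.

3*x^2 - 2*x*z + y^2 + 3*z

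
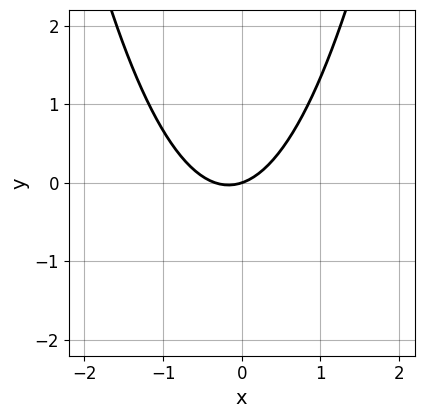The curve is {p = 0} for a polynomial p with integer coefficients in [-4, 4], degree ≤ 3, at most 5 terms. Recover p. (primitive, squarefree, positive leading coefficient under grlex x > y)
3*x^2 + x - 3*y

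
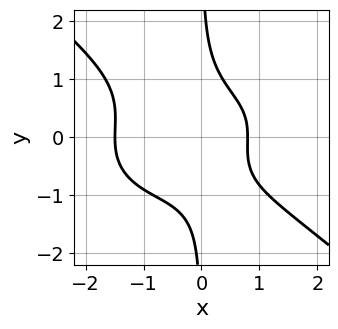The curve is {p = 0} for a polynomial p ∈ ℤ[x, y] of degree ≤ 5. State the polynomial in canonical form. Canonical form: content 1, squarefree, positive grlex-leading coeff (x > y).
x^4 + x^2*y^2 + 3*x*y^3 + 2*x - 2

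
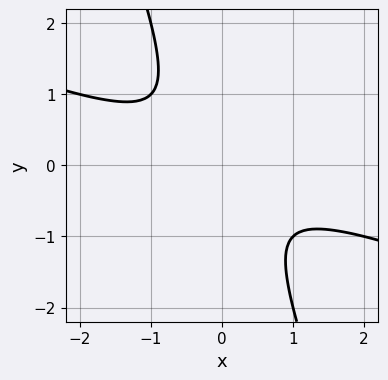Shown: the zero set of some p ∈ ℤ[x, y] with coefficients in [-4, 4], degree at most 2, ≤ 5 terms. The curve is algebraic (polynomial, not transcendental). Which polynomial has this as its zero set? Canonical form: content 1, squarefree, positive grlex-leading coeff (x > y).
x^2 + 3*x*y + y^2 + 1

1. Degree: a generic line meets the curve in up to 2 points, so deg p = 2.
2. Reading off the gridlines: no y-intercept at any integer in the box; the curve avoids every integer x-axis point in the box.
3. The integer polynomial consistent with all of this is the stated p.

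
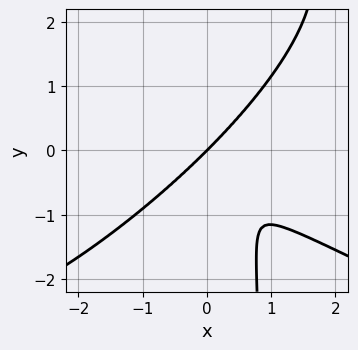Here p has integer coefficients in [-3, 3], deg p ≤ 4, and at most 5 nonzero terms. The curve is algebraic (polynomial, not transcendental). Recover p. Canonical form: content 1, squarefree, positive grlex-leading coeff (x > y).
x^4 - 3*x^2*y^2 + 3*x*y^3 + 3*x^3 - 3*y^3

1. deg p = 4. A generic line meets the curve in up to 4 points.
2. From the visible intercepts: one x-axis crossing is at x = 0; it crosses the y-axis at the gridline y = 0.
3. Together with the visible shape, these determine p as stated.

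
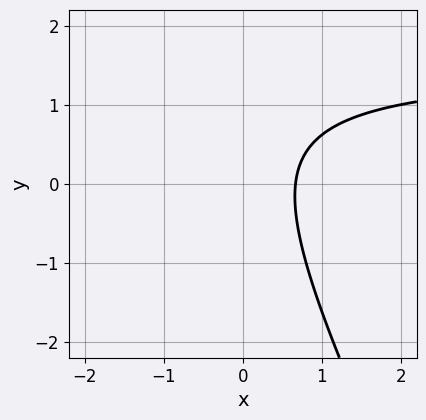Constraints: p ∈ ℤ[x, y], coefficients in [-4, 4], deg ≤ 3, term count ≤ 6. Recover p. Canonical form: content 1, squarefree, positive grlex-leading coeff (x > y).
2*x*y + y^2 - 3*x - y + 2

(a) Degree: no degree-1 curve has this shape, so deg p = 2.
(b) Observable constraints: it misses every integer gridline on the y-axis.
(c) Assembling these constraints gives the stated polynomial.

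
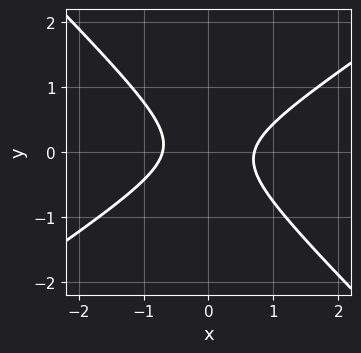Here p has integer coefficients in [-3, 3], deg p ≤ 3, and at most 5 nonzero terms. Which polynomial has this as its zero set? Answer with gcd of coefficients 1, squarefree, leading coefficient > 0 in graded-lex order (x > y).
(a) Degree: no degree-1 curve has this shape, so deg p = 2.
(b) Reading off the gridlines: the curve avoids every integer y-axis point in the box.
(c) Assembling these constraints gives the stated polynomial.

2*x^2 - x*y - 3*y^2 - 1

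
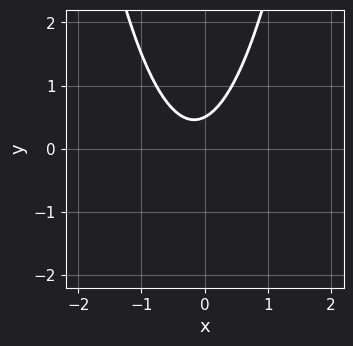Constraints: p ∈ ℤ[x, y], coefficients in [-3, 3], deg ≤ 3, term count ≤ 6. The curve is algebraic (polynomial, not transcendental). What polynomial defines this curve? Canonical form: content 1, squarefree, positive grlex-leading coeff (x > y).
First, the degree is 2 — no degree-1 curve has this shape.
Then, checking where it meets the axes: it misses every integer gridline on the x-axis.
Finally, fitting integer coefficients to these (and the overall shape) gives p.

3*x^2 + x - 2*y + 1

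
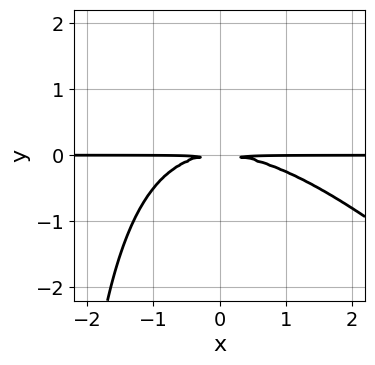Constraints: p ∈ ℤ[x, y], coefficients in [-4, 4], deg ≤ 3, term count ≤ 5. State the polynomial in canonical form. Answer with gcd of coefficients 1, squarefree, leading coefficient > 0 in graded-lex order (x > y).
First, degree: a generic line meets the curve in up to 3 points, so deg p = 3.
Then, from the visible intercepts: the visible x-axis segment lies entirely on the curve.
Finally, matching integer coefficients to the picture gives p.

x^2*y + x*y^2 + 3*y^2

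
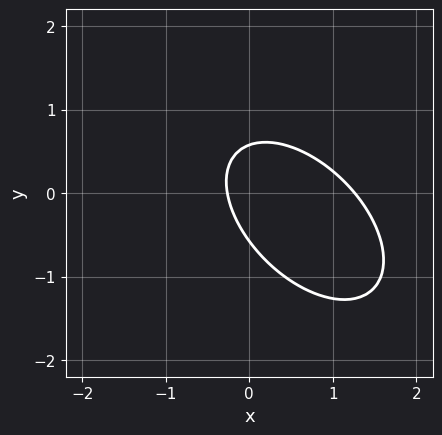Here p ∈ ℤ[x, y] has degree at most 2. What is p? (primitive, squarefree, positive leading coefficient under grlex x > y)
3*x^2 + 3*x*y + 3*y^2 - 3*x - 1

1. The degree is 2 — a generic line meets the curve in up to 2 points.
2. Matching integer coefficients to the picture gives p.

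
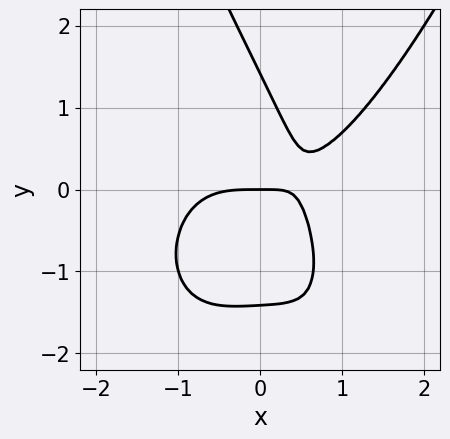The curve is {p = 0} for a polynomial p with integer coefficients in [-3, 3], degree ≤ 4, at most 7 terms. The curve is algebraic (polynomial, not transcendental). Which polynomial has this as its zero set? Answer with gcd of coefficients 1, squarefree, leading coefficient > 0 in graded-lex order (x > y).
First, the degree is 4 — the shape is more complex than any degree-3 curve.
Then, from the axis intercepts and sections: it meets the x-axis at x = 0 (among the integer gridlines); it meets the y-axis at y = 0 (among the integer gridlines).
Finally, putting this together gives p.

2*x^4 - 2*x*y^2 - y^3 - 3*x*y + 2*y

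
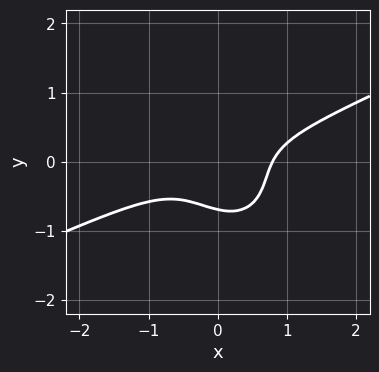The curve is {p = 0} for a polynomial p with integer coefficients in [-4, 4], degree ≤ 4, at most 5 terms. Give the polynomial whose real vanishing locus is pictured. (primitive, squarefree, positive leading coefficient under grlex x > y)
2*x^3 - 3*x^2*y - 2*x*y^2 - 3*y^3 - 1

(a) Degree: no degree-2 curve has this shape, so deg p = 3.
(b) Putting this together gives p.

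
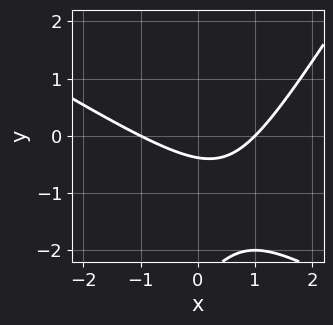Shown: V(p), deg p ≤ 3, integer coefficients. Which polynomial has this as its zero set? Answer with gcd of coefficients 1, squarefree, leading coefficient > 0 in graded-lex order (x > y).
x^2 + x*y - y^2 - 3*y - 1

(a) deg p = 2. A generic line meets the curve in up to 2 points.
(b) Checking where it meets the axes: among the integer gridlines, it crosses the x-axis at x ∈ {-1, 1}.
(c) Solving for integer coefficients yields p as stated.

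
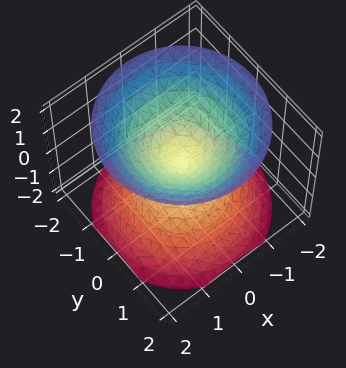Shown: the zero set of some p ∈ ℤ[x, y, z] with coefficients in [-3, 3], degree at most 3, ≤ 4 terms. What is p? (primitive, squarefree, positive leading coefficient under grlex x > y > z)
x^2 + y^2 - z^2

I count 2 distinct pieces. Treating them together as one polynomial.
deg p = 2. Two nappes meeting at a single point; a quadric.
Symmetries: mirror symmetry z ↦ −z ⇒ only even powers of z; rotational symmetry about the z-axis ⇒ p depends on x, y only through x² + y².
From the axis intercepts and sections: a circular section at z = 1 has radius exactly 1; it crosses the y-axis at the gridline y = 0.
Assembling these constraints gives the stated polynomial.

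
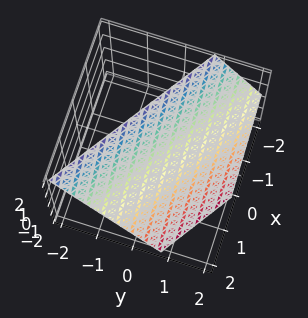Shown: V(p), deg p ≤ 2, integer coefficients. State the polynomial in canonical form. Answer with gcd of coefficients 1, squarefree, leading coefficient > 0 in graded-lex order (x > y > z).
1. deg p = 1. The surface is flat (a plane).
2. From the visible intercepts: it crosses the x-axis at the gridline x = 1; it crosses the z-axis at the gridline z = 1.
3. The integer polynomial consistent with all of this is the stated p.

2*x + 3*y + 2*z - 2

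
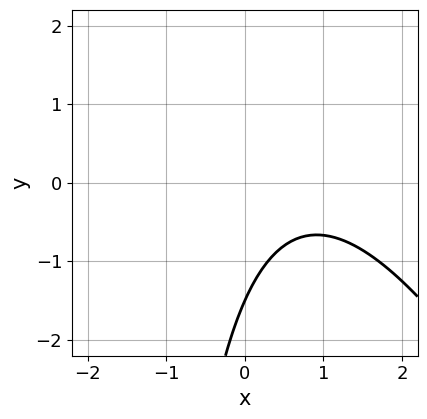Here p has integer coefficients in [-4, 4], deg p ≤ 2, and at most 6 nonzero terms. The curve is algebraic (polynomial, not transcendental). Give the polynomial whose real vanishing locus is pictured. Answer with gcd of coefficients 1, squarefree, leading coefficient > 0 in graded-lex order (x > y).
2*x^2 + x*y - 3*x + 2*y + 3

1. deg p = 2.
2. Observable constraints: the curve avoids every integer x-axis point in the box.
3. Solving for integer coefficients yields p as stated.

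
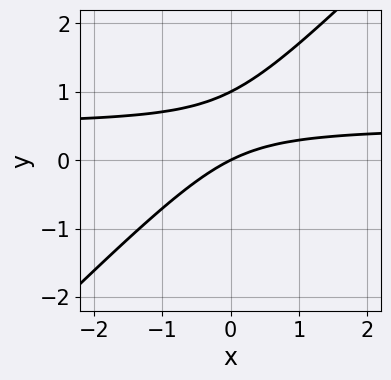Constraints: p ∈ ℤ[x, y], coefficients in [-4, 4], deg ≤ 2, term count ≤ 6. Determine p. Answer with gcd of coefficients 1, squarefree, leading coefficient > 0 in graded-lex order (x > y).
First, deg p = 2. No degree-1 curve has this shape.
Then, observable constraints: the y-axis gridline crossings are at y ∈ {0, 1}; one x-axis crossing is at x = 0.
Finally, together with the visible shape, these determine p as stated.

2*x*y - 2*y^2 - x + 2*y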